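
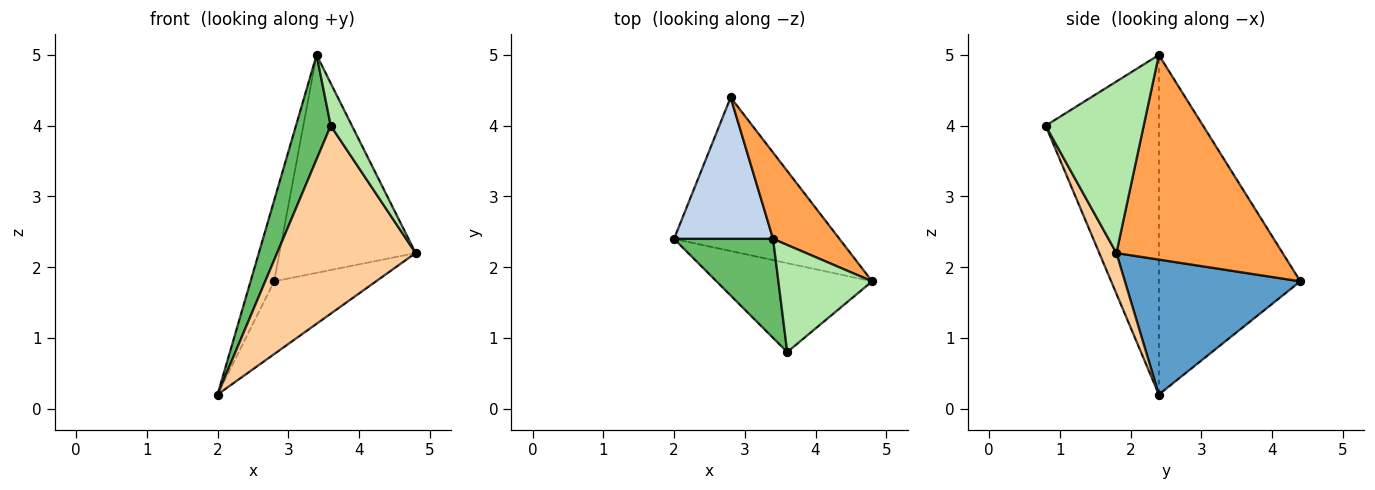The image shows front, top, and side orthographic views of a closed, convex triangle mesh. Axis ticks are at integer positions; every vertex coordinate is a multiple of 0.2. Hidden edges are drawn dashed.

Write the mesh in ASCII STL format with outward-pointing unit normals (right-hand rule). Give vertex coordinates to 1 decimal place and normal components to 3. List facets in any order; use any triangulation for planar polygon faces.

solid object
 facet normal 0.593 0.345 -0.727
  outer loop
   vertex 2.8 4.4 1.8
   vertex 4.8 1.8 2.2
   vertex 2.0 2.4 0.2
  endloop
 endfacet
 facet normal -0.948 0.158 0.276
  outer loop
   vertex 3.4 2.4 5.0
   vertex 2.8 4.4 1.8
   vertex 2.0 2.4 0.2
  endloop
 endfacet
 facet normal 0.750 0.615 0.243
  outer loop
   vertex 3.4 2.4 5.0
   vertex 4.8 1.8 2.2
   vertex 2.8 4.4 1.8
  endloop
 endfacet
 facet normal 0.111 -0.898 -0.425
  outer loop
   vertex 3.6 0.8 4.0
   vertex 2.0 2.4 0.2
   vertex 4.8 1.8 2.2
  endloop
 endfacet
 facet normal -0.921 -0.283 0.269
  outer loop
   vertex 3.6 0.8 4.0
   vertex 3.4 2.4 5.0
   vertex 2.0 2.4 0.2
  endloop
 endfacet
 facet normal 0.862 -0.187 0.471
  outer loop
   vertex 3.6 0.8 4.0
   vertex 4.8 1.8 2.2
   vertex 3.4 2.4 5.0
  endloop
 endfacet
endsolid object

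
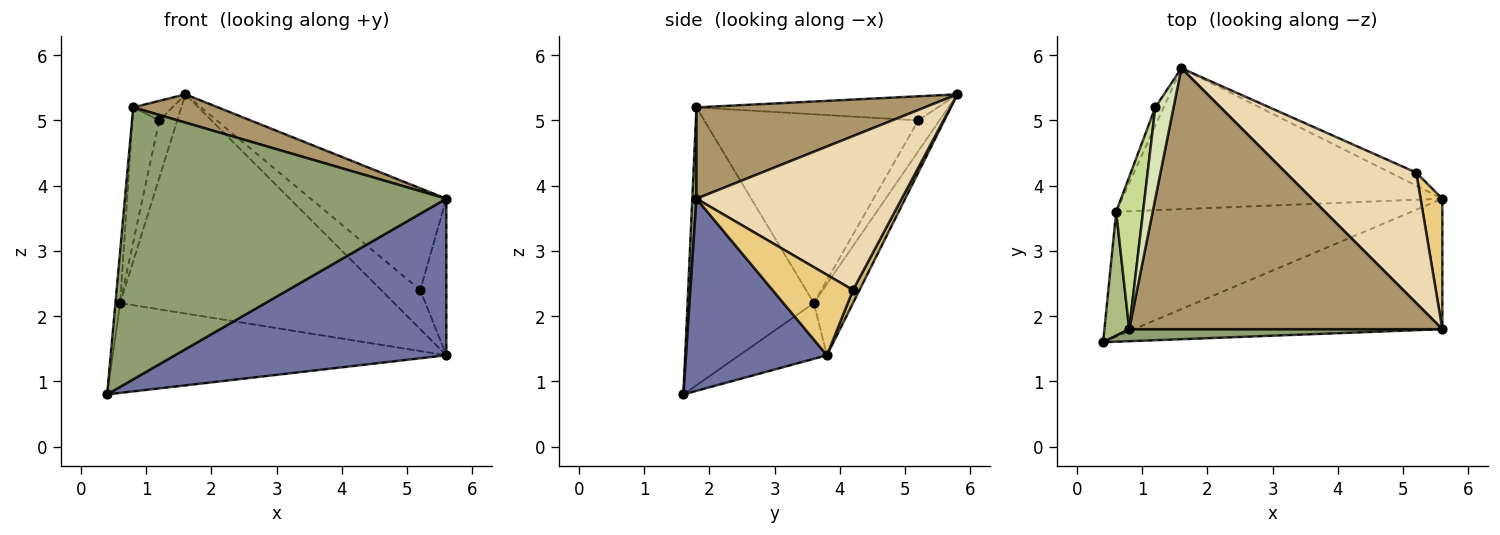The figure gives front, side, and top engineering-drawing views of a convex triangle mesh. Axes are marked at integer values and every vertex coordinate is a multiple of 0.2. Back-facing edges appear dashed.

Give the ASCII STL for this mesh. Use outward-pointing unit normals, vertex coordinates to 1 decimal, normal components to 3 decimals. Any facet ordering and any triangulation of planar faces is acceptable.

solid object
 facet normal 0.370 -0.714 -0.595
  outer loop
   vertex 5.6 1.8 3.8
   vertex 0.4 1.6 0.8
   vertex 5.6 3.8 1.4
  endloop
 endfacet
 facet normal -0.151 0.577 -0.803
  outer loop
   vertex 0.6 3.6 2.2
   vertex 5.6 3.8 1.4
   vertex 0.4 1.6 0.8
  endloop
 endfacet
 facet normal -0.119 0.835 -0.537
  outer loop
   vertex 0.6 3.6 2.2
   vertex 1.6 5.8 5.4
   vertex 5.6 3.8 1.4
  endloop
 endfacet
 facet normal -0.748 0.633 -0.201
  outer loop
   vertex 0.6 3.6 2.2
   vertex 1.2 5.2 5.0
   vertex 1.6 5.8 5.4
  endloop
 endfacet
 facet normal 0.013 -0.999 0.044
  outer loop
   vertex 0.8 1.8 5.2
   vertex 0.4 1.6 0.8
   vertex 5.6 1.8 3.8
  endloop
 endfacet
 facet normal -0.995 0.037 0.089
  outer loop
   vertex 0.8 1.8 5.2
   vertex 0.6 3.6 2.2
   vertex 0.4 1.6 0.8
  endloop
 endfacet
 facet normal -0.982 0.124 0.140
  outer loop
   vertex 0.8 1.8 5.2
   vertex 1.2 5.2 5.0
   vertex 0.6 3.6 2.2
  endloop
 endfacet
 facet normal -0.791 0.128 0.598
  outer loop
   vertex 0.8 1.8 5.2
   vertex 1.6 5.8 5.4
   vertex 1.2 5.2 5.0
  endloop
 endfacet
 facet normal 0.278 -0.103 0.955
  outer loop
   vertex 0.8 1.8 5.2
   vertex 5.6 1.8 3.8
   vertex 1.6 5.8 5.4
  endloop
 endfacet
 facet normal 0.156 0.937 -0.312
  outer loop
   vertex 5.2 4.2 2.4
   vertex 5.6 3.8 1.4
   vertex 1.6 5.8 5.4
  endloop
 endfacet
 facet normal 0.921 0.299 0.249
  outer loop
   vertex 5.2 4.2 2.4
   vertex 5.6 1.8 3.8
   vertex 5.6 3.8 1.4
  endloop
 endfacet
 facet normal 0.681 0.450 0.577
  outer loop
   vertex 5.2 4.2 2.4
   vertex 1.6 5.8 5.4
   vertex 5.6 1.8 3.8
  endloop
 endfacet
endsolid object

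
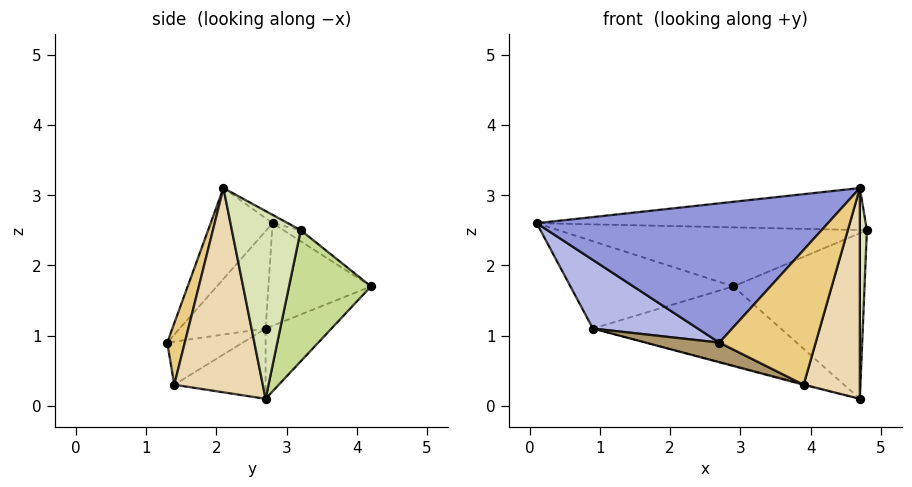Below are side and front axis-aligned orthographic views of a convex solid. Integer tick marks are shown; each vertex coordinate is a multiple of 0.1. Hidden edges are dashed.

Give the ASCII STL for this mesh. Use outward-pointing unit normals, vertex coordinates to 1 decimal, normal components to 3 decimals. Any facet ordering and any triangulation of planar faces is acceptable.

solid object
 facet normal -0.033 0.586 0.810
  outer loop
   vertex 2.9 4.2 1.7
   vertex 0.1 2.8 2.6
   vertex 4.8 3.2 2.5
  endloop
 endfacet
 facet normal -0.022 0.480 0.877
  outer loop
   vertex 4.7 2.1 3.1
   vertex 4.8 3.2 2.5
   vertex 0.1 2.8 2.6
  endloop
 endfacet
 facet normal -0.183 -0.859 0.478
  outer loop
   vertex 4.7 2.1 3.1
   vertex 0.1 2.8 2.6
   vertex 2.7 1.3 0.9
  endloop
 endfacet
 facet normal -0.609 -0.744 -0.275
  outer loop
   vertex 0.9 2.7 1.1
   vertex 2.7 1.3 0.9
   vertex 0.1 2.8 2.6
  endloop
 endfacet
 facet normal -0.504 0.801 -0.322
  outer loop
   vertex 0.9 2.7 1.1
   vertex 0.1 2.8 2.6
   vertex 2.9 4.2 1.7
  endloop
 endfacet
 facet normal -0.206 0.588 -0.783
  outer loop
   vertex 4.7 2.7 0.1
   vertex 0.9 2.7 1.1
   vertex 2.9 4.2 1.7
  endloop
 endfacet
 facet normal 0.520 0.832 -0.195
  outer loop
   vertex 4.7 2.7 0.1
   vertex 2.9 4.2 1.7
   vertex 4.8 3.2 2.5
  endloop
 endfacet
 facet normal 0.995 -0.101 -0.020
  outer loop
   vertex 4.7 2.7 0.1
   vertex 4.8 3.2 2.5
   vertex 4.7 2.1 3.1
  endloop
 endfacet
 facet normal -0.388 -0.379 -0.840
  outer loop
   vertex 3.9 1.4 0.3
   vertex 2.7 1.3 0.9
   vertex 0.9 2.7 1.1
  endloop
 endfacet
 facet normal -0.254 0.008 -0.967
  outer loop
   vertex 3.9 1.4 0.3
   vertex 0.9 2.7 1.1
   vertex 4.7 2.7 0.1
  endloop
 endfacet
 facet normal 0.176 -0.966 0.191
  outer loop
   vertex 3.9 1.4 0.3
   vertex 4.7 2.1 3.1
   vertex 2.7 1.3 0.9
  endloop
 endfacet
 facet normal 0.839 -0.533 -0.107
  outer loop
   vertex 3.9 1.4 0.3
   vertex 4.7 2.7 0.1
   vertex 4.7 2.1 3.1
  endloop
 endfacet
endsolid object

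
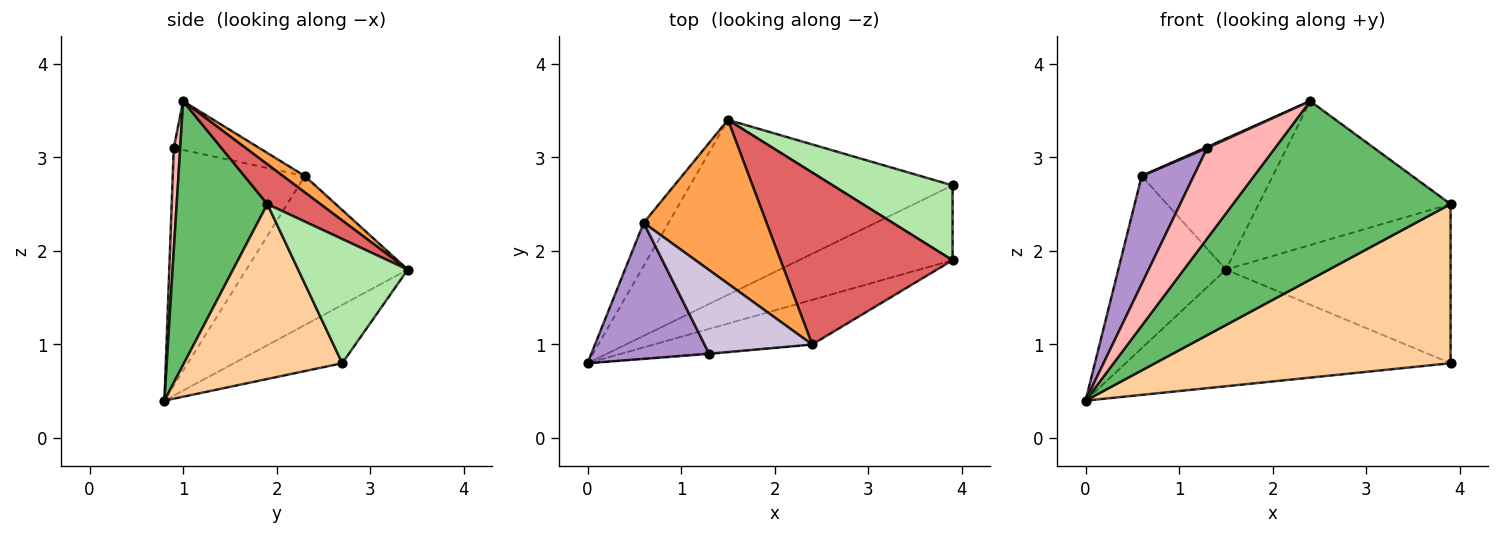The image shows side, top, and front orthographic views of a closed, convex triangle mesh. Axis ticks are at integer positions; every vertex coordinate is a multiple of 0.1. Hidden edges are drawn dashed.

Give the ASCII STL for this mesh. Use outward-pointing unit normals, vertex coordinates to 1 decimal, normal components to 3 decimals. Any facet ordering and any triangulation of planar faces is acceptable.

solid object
 facet normal -0.182 0.545 -0.818
  outer loop
   vertex 1.5 3.4 1.8
   vertex 3.9 2.7 0.8
   vertex 0.0 0.8 0.4
  endloop
 endfacet
 facet normal -0.824 0.549 -0.137
  outer loop
   vertex 0.6 2.3 2.8
   vertex 1.5 3.4 1.8
   vertex 0.0 0.8 0.4
  endloop
 endfacet
 facet normal 0.104 0.621 0.777
  outer loop
   vertex 0.6 2.3 2.8
   vertex 2.4 1.0 3.6
   vertex 1.5 3.4 1.8
  endloop
 endfacet
 facet normal 0.436 -0.814 -0.383
  outer loop
   vertex 3.9 1.9 2.5
   vertex 0.0 0.8 0.4
   vertex 3.9 2.7 0.8
  endloop
 endfacet
 facet normal 0.375 -0.899 -0.225
  outer loop
   vertex 3.9 1.9 2.5
   vertex 2.4 1.0 3.6
   vertex 0.0 0.8 0.4
  endloop
 endfacet
 facet normal 0.404 0.828 0.390
  outer loop
   vertex 3.9 1.9 2.5
   vertex 3.9 2.7 0.8
   vertex 1.5 3.4 1.8
  endloop
 endfacet
 facet normal 0.175 0.632 0.755
  outer loop
   vertex 3.9 1.9 2.5
   vertex 1.5 3.4 1.8
   vertex 2.4 1.0 3.6
  endloop
 endfacet
 facet normal 0.094 -0.995 -0.009
  outer loop
   vertex 1.3 0.9 3.1
   vertex 0.0 0.8 0.4
   vertex 2.4 1.0 3.6
  endloop
 endfacet
 facet normal -0.845 -0.333 0.419
  outer loop
   vertex 1.3 0.9 3.1
   vertex 0.6 2.3 2.8
   vertex 0.0 0.8 0.4
  endloop
 endfacet
 facet normal -0.413 -0.011 0.911
  outer loop
   vertex 1.3 0.9 3.1
   vertex 2.4 1.0 3.6
   vertex 0.6 2.3 2.8
  endloop
 endfacet
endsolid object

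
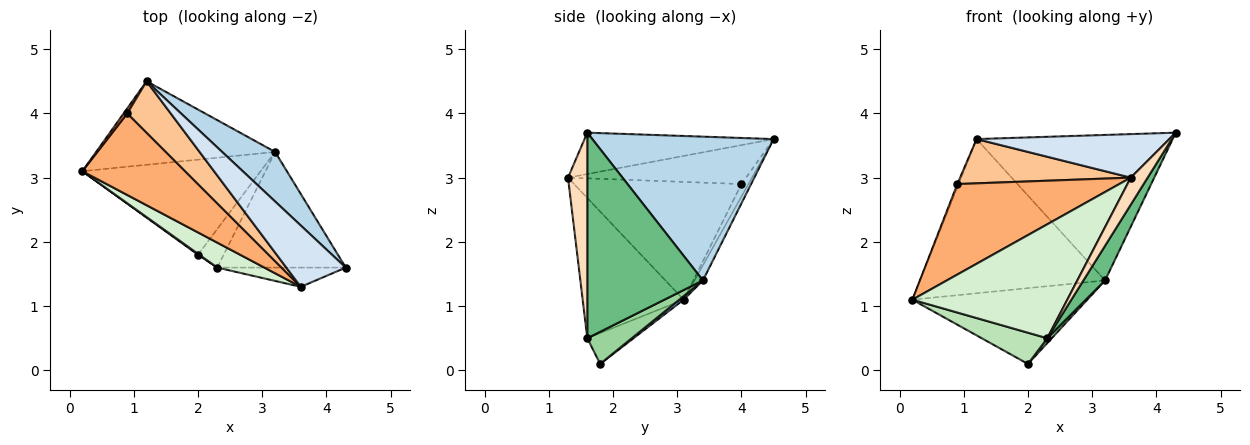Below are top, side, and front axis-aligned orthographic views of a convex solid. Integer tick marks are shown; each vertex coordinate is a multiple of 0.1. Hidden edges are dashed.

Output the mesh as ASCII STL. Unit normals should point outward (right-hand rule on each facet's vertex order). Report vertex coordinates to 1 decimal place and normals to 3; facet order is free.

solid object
 facet normal -0.040 0.879 -0.476
  outer loop
   vertex 3.2 3.4 1.4
   vertex 0.2 3.1 1.1
   vertex 1.2 4.5 3.6
  endloop
 endfacet
 facet normal 0.016 0.623 -0.782
  outer loop
   vertex 3.2 3.4 1.4
   vertex 2.0 1.8 0.1
   vertex 0.2 3.1 1.1
  endloop
 endfacet
 facet normal 0.659 0.712 0.243
  outer loop
   vertex 3.2 3.4 1.4
   vertex 1.2 4.5 3.6
   vertex 4.3 1.6 3.7
  endloop
 endfacet
 facet normal -0.494 -0.503 0.709
  outer loop
   vertex 3.6 1.3 3.0
   vertex 4.3 1.6 3.7
   vertex 1.2 4.5 3.6
  endloop
 endfacet
 facet normal -0.944 0.175 0.280
  outer loop
   vertex 0.9 4.0 2.9
   vertex 1.2 4.5 3.6
   vertex 0.2 3.1 1.1
  endloop
 endfacet
 facet normal -0.609 -0.589 0.531
  outer loop
   vertex 0.9 4.0 2.9
   vertex 0.2 3.1 1.1
   vertex 3.6 1.3 3.0
  endloop
 endfacet
 facet normal -0.563 -0.539 0.626
  outer loop
   vertex 0.9 4.0 2.9
   vertex 3.6 1.3 3.0
   vertex 1.2 4.5 3.6
  endloop
 endfacet
 facet normal 0.681 -0.596 -0.426
  outer loop
   vertex 2.3 1.6 0.5
   vertex 4.3 1.6 3.7
   vertex 3.6 1.3 3.0
  endloop
 endfacet
 facet normal 0.837 -0.157 -0.523
  outer loop
   vertex 2.3 1.6 0.5
   vertex 3.2 3.4 1.4
   vertex 4.3 1.6 3.7
  endloop
 endfacet
 facet normal 0.778 -0.078 -0.623
  outer loop
   vertex 2.3 1.6 0.5
   vertex 2.0 1.8 0.1
   vertex 3.2 3.4 1.4
  endloop
 endfacet
 facet normal -0.577 -0.817 0.024
  outer loop
   vertex 2.3 1.6 0.5
   vertex 0.2 3.1 1.1
   vertex 2.0 1.8 0.1
  endloop
 endfacet
 facet normal -0.537 -0.824 0.180
  outer loop
   vertex 2.3 1.6 0.5
   vertex 3.6 1.3 3.0
   vertex 0.2 3.1 1.1
  endloop
 endfacet
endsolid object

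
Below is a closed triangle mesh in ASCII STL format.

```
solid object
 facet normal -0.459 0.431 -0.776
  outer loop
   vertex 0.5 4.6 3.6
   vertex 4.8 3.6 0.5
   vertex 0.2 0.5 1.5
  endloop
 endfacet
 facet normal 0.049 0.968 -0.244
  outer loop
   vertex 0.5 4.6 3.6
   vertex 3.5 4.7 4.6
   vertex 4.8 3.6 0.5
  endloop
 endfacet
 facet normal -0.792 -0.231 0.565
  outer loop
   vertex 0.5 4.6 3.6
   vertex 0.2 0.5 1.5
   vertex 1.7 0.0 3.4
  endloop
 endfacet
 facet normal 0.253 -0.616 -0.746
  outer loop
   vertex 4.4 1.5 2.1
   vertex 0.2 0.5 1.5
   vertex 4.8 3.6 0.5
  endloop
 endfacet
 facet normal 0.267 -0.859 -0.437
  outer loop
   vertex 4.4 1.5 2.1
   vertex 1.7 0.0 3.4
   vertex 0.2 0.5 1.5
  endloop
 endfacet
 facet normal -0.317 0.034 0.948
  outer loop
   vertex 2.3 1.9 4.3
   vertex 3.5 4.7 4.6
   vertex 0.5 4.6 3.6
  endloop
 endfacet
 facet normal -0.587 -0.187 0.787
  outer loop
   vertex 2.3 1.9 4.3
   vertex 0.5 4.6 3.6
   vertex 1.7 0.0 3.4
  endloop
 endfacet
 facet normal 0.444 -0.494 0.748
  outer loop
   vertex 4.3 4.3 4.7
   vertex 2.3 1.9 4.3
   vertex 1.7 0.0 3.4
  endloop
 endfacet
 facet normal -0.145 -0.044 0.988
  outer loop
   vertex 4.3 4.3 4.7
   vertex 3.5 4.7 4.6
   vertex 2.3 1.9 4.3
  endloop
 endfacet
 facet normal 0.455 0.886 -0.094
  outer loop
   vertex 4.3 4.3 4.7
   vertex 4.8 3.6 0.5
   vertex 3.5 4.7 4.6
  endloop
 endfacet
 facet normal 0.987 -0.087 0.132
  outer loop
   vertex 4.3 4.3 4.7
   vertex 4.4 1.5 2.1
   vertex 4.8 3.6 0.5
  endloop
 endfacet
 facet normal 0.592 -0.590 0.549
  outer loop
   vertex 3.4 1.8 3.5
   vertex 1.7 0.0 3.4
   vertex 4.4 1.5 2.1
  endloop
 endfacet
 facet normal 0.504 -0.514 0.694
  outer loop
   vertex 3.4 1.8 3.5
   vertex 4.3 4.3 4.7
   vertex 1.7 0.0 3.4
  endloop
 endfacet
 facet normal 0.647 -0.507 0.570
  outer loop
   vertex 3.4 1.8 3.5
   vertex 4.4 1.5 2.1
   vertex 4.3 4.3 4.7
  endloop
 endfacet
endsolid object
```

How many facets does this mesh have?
14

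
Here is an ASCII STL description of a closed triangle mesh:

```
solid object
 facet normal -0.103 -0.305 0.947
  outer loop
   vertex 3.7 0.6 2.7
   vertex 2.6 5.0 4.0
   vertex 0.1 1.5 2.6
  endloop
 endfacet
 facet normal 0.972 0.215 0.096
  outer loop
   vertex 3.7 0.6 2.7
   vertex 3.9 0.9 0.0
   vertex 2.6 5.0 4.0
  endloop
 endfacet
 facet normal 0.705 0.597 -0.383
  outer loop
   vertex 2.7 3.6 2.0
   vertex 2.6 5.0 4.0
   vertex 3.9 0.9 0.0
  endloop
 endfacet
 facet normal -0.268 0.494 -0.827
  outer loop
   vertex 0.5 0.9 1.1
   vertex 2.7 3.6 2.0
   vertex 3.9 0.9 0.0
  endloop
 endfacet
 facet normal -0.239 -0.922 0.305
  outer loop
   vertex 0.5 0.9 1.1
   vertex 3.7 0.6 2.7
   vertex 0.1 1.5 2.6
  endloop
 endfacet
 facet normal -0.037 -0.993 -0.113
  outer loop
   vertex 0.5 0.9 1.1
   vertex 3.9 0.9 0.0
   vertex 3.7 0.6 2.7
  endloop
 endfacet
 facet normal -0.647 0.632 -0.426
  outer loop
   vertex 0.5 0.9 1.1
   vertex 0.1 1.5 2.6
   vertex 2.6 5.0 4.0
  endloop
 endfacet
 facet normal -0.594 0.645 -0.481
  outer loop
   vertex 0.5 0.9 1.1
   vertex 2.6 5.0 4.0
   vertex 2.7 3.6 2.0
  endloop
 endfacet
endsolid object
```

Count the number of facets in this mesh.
8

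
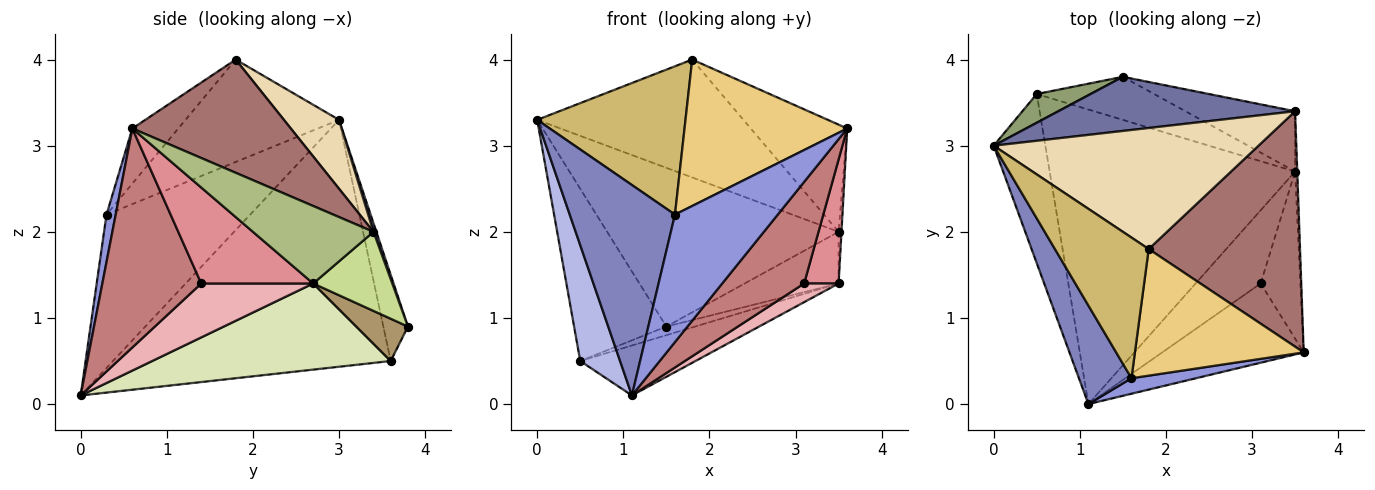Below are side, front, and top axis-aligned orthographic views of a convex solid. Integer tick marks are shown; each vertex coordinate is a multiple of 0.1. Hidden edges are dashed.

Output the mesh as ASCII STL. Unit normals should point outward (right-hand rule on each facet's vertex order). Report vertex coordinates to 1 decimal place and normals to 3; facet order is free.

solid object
 facet normal 0.012 0.946 0.323
  outer loop
   vertex 3.5 3.4 2.0
   vertex 1.5 3.8 0.9
   vertex 0.0 3.0 3.3
  endloop
 endfacet
 facet normal -0.778 -0.569 0.267
  outer loop
   vertex 1.6 0.3 2.2
   vertex 0.0 3.0 3.3
   vertex 1.1 0.0 0.1
  endloop
 endfacet
 facet normal 0.088 -0.989 0.120
  outer loop
   vertex 1.6 0.3 2.2
   vertex 1.1 0.0 0.1
   vertex 3.6 0.6 3.2
  endloop
 endfacet
 facet normal -0.969 -0.139 -0.203
  outer loop
   vertex 0.5 3.6 0.5
   vertex 1.1 0.0 0.1
   vertex 0.0 3.0 3.3
  endloop
 endfacet
 facet normal -0.254 0.954 0.159
  outer loop
   vertex 0.5 3.6 0.5
   vertex 0.0 3.0 3.3
   vertex 1.5 3.8 0.9
  endloop
 endfacet
 facet normal 0.999 0.024 -0.028
  outer loop
   vertex 3.5 2.7 1.4
   vertex 3.5 3.4 2.0
   vertex 3.6 0.6 3.2
  endloop
 endfacet
 facet normal 0.480 0.571 -0.666
  outer loop
   vertex 3.5 2.7 1.4
   vertex 1.5 3.8 0.9
   vertex 3.5 3.4 2.0
  endloop
 endfacet
 facet normal 0.327 0.158 -0.932
  outer loop
   vertex 3.5 2.7 1.4
   vertex 1.1 0.0 0.1
   vertex 0.5 3.6 0.5
  endloop
 endfacet
 facet normal 0.333 0.185 -0.925
  outer loop
   vertex 3.5 2.7 1.4
   vertex 0.5 3.6 0.5
   vertex 1.5 3.8 0.9
  endloop
 endfacet
 facet normal -0.601 -0.580 0.550
  outer loop
   vertex 1.8 1.8 4.0
   vertex 0.0 3.0 3.3
   vertex 1.6 0.3 2.2
  endloop
 endfacet
 facet normal -0.209 -0.740 0.640
  outer loop
   vertex 1.8 1.8 4.0
   vertex 1.6 0.3 2.2
   vertex 3.6 0.6 3.2
  endloop
 endfacet
 facet normal 0.183 0.686 0.704
  outer loop
   vertex 1.8 1.8 4.0
   vertex 3.5 3.4 2.0
   vertex 0.0 3.0 3.3
  endloop
 endfacet
 facet normal 0.563 0.343 0.752
  outer loop
   vertex 1.8 1.8 4.0
   vertex 3.6 0.6 3.2
   vertex 3.5 3.4 2.0
  endloop
 endfacet
 facet normal 0.689 -0.571 -0.445
  outer loop
   vertex 3.1 1.4 1.4
   vertex 3.6 0.6 3.2
   vertex 1.1 0.0 0.1
  endloop
 endfacet
 facet normal 0.889 -0.273 -0.368
  outer loop
   vertex 3.1 1.4 1.4
   vertex 3.5 2.7 1.4
   vertex 3.6 0.6 3.2
  endloop
 endfacet
 facet normal 0.626 -0.193 -0.756
  outer loop
   vertex 3.1 1.4 1.4
   vertex 1.1 0.0 0.1
   vertex 3.5 2.7 1.4
  endloop
 endfacet
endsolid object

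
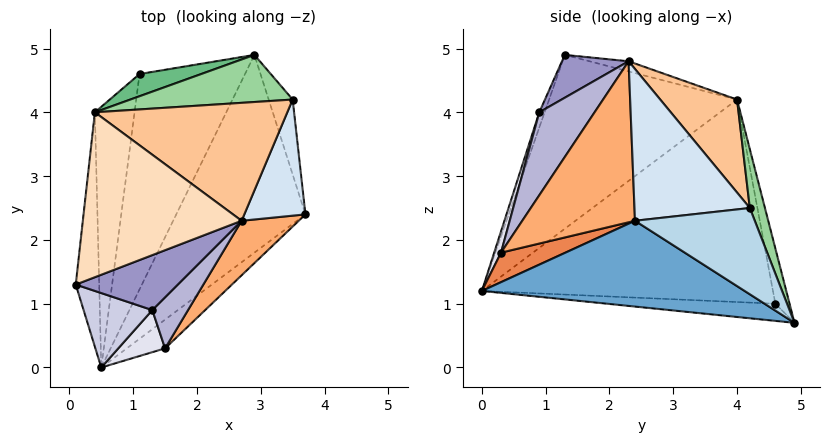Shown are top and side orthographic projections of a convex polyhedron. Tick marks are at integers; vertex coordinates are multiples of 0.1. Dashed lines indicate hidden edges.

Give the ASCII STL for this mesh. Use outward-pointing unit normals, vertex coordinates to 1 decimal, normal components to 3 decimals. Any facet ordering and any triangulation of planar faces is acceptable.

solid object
 facet normal 0.521 -0.335 -0.785
  outer loop
   vertex 0.5 0.0 1.2
   vertex 2.9 4.9 0.7
   vertex 3.7 2.4 2.3
  endloop
 endfacet
 facet normal -0.161 -0.022 -0.987
  outer loop
   vertex 1.1 4.6 1.0
   vertex 2.9 4.9 0.7
   vertex 0.5 0.0 1.2
  endloop
 endfacet
 facet normal 0.955 0.136 -0.265
  outer loop
   vertex 3.5 4.2 2.5
   vertex 3.7 2.4 2.3
   vertex 2.9 4.9 0.7
  endloop
 endfacet
 facet normal 0.926 0.061 0.373
  outer loop
   vertex 3.5 4.2 2.5
   vertex 2.7 2.3 4.8
   vertex 3.7 2.4 2.3
  endloop
 endfacet
 facet normal 0.557 -0.411 -0.722
  outer loop
   vertex 1.5 0.3 1.8
   vertex 0.5 0.0 1.2
   vertex 3.7 2.4 2.3
  endloop
 endfacet
 facet normal 0.645 -0.730 0.229
  outer loop
   vertex 1.5 0.3 1.8
   vertex 3.7 2.4 2.3
   vertex 2.7 2.3 4.8
  endloop
 endfacet
 facet normal 0.322 0.672 0.667
  outer loop
   vertex 0.4 4.0 4.2
   vertex 2.7 2.3 4.8
   vertex 3.5 4.2 2.5
  endloop
 endfacet
 facet normal -0.062 0.257 0.964
  outer loop
   vertex 0.4 4.0 4.2
   vertex 0.1 1.3 4.9
   vertex 2.7 2.3 4.8
  endloop
 endfacet
 facet normal -0.138 0.979 0.153
  outer loop
   vertex 0.4 4.0 4.2
   vertex 2.9 4.9 0.7
   vertex 1.1 4.6 1.0
  endloop
 endfacet
 facet normal 0.118 0.938 0.326
  outer loop
   vertex 0.4 4.0 4.2
   vertex 3.5 4.2 2.5
   vertex 2.9 4.9 0.7
  endloop
 endfacet
 facet normal -0.988 0.075 -0.133
  outer loop
   vertex 0.4 4.0 4.2
   vertex 0.5 0.0 1.2
   vertex 0.1 1.3 4.9
  endloop
 endfacet
 facet normal -0.974 0.119 -0.191
  outer loop
   vertex 0.4 4.0 4.2
   vertex 1.1 4.6 1.0
   vertex 0.5 0.0 1.2
  endloop
 endfacet
 facet normal 0.286 -0.675 0.681
  outer loop
   vertex 1.3 0.9 4.0
   vertex 2.7 2.3 4.8
   vertex 0.1 1.3 4.9
  endloop
 endfacet
 facet normal 0.604 -0.753 0.260
  outer loop
   vertex 1.3 0.9 4.0
   vertex 1.5 0.3 1.8
   vertex 2.7 2.3 4.8
  endloop
 endfacet
 facet normal -0.072 -0.943 0.324
  outer loop
   vertex 1.3 0.9 4.0
   vertex 0.1 1.3 4.9
   vertex 0.5 0.0 1.2
  endloop
 endfacet
 facet normal 0.123 -0.954 0.272
  outer loop
   vertex 1.3 0.9 4.0
   vertex 0.5 0.0 1.2
   vertex 1.5 0.3 1.8
  endloop
 endfacet
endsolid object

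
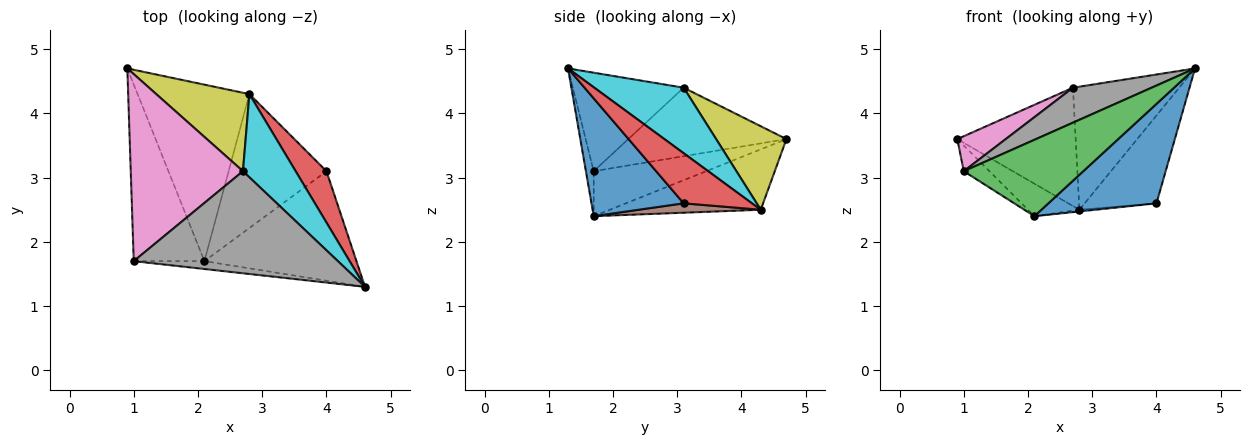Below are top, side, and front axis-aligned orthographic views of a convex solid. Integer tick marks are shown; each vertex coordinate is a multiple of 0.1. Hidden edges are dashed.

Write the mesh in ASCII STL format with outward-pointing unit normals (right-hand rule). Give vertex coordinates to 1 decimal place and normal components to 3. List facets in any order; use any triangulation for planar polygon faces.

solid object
 facet normal 0.497 -0.583 -0.642
  outer loop
   vertex 4.0 3.1 2.6
   vertex 4.6 1.3 4.7
   vertex 2.1 1.7 2.4
  endloop
 endfacet
 facet normal -0.533 0.122 -0.837
  outer loop
   vertex 1.0 1.7 3.1
   vertex 0.9 4.7 3.6
   vertex 2.1 1.7 2.4
  endloop
 endfacet
 facet normal -0.065 -0.993 -0.102
  outer loop
   vertex 1.0 1.7 3.1
   vertex 2.1 1.7 2.4
   vertex 4.6 1.3 4.7
  endloop
 endfacet
 facet normal 0.635 0.667 0.390
  outer loop
   vertex 2.8 4.3 2.5
   vertex 4.6 1.3 4.7
   vertex 4.0 3.1 2.6
  endloop
 endfacet
 facet normal -0.469 0.160 -0.869
  outer loop
   vertex 2.8 4.3 2.5
   vertex 2.1 1.7 2.4
   vertex 0.9 4.7 3.6
  endloop
 endfacet
 facet normal 0.096 0.013 -0.995
  outer loop
   vertex 2.8 4.3 2.5
   vertex 4.0 3.1 2.6
   vertex 2.1 1.7 2.4
  endloop
 endfacet
 facet normal -0.515 -0.158 0.843
  outer loop
   vertex 2.7 3.1 4.4
   vertex 0.9 4.7 3.6
   vertex 1.0 1.7 3.1
  endloop
 endfacet
 facet normal -0.415 -0.295 0.861
  outer loop
   vertex 2.7 3.1 4.4
   vertex 1.0 1.7 3.1
   vertex 4.6 1.3 4.7
  endloop
 endfacet
 facet normal 0.444 0.747 0.495
  outer loop
   vertex 2.7 3.1 4.4
   vertex 2.8 4.3 2.5
   vertex 0.9 4.7 3.6
  endloop
 endfacet
 facet normal 0.572 0.680 0.459
  outer loop
   vertex 2.7 3.1 4.4
   vertex 4.6 1.3 4.7
   vertex 2.8 4.3 2.5
  endloop
 endfacet
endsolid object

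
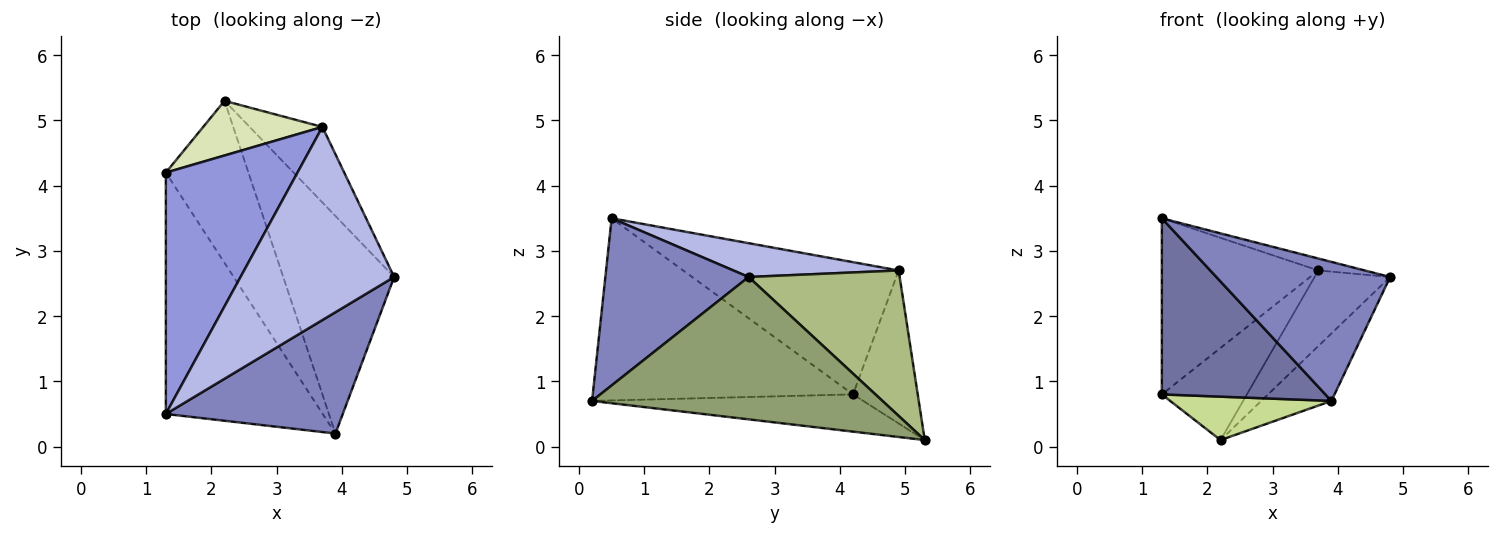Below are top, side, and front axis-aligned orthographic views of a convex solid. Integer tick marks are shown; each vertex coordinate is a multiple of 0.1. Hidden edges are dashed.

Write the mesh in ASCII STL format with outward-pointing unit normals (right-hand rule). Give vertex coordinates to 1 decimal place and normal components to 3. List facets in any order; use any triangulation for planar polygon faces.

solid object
 facet normal -0.684 -0.430 -0.589
  outer loop
   vertex 3.9 0.2 0.7
   vertex 1.3 0.5 3.5
   vertex 1.3 4.2 0.8
  endloop
 endfacet
 facet normal 0.528 -0.640 0.559
  outer loop
   vertex 3.9 0.2 0.7
   vertex 4.8 2.6 2.6
   vertex 1.3 0.5 3.5
  endloop
 endfacet
 facet normal -0.630 0.458 0.627
  outer loop
   vertex 3.7 4.9 2.7
   vertex 1.3 4.2 0.8
   vertex 1.3 0.5 3.5
  endloop
 endfacet
 facet normal 0.215 0.060 0.975
  outer loop
   vertex 3.7 4.9 2.7
   vertex 1.3 0.5 3.5
   vertex 4.8 2.6 2.6
  endloop
 endfacet
 facet normal 0.775 0.187 -0.604
  outer loop
   vertex 2.2 5.3 0.1
   vertex 4.8 2.6 2.6
   vertex 3.9 0.2 0.7
  endloop
 endfacet
 facet normal 0.816 0.408 -0.408
  outer loop
   vertex 2.2 5.3 0.1
   vertex 3.7 4.9 2.7
   vertex 4.8 2.6 2.6
  endloop
 endfacet
 facet normal -0.399 -0.237 -0.886
  outer loop
   vertex 2.2 5.3 0.1
   vertex 3.9 0.2 0.7
   vertex 1.3 4.2 0.8
  endloop
 endfacet
 facet normal -0.548 0.720 0.427
  outer loop
   vertex 2.2 5.3 0.1
   vertex 1.3 4.2 0.8
   vertex 3.7 4.9 2.7
  endloop
 endfacet
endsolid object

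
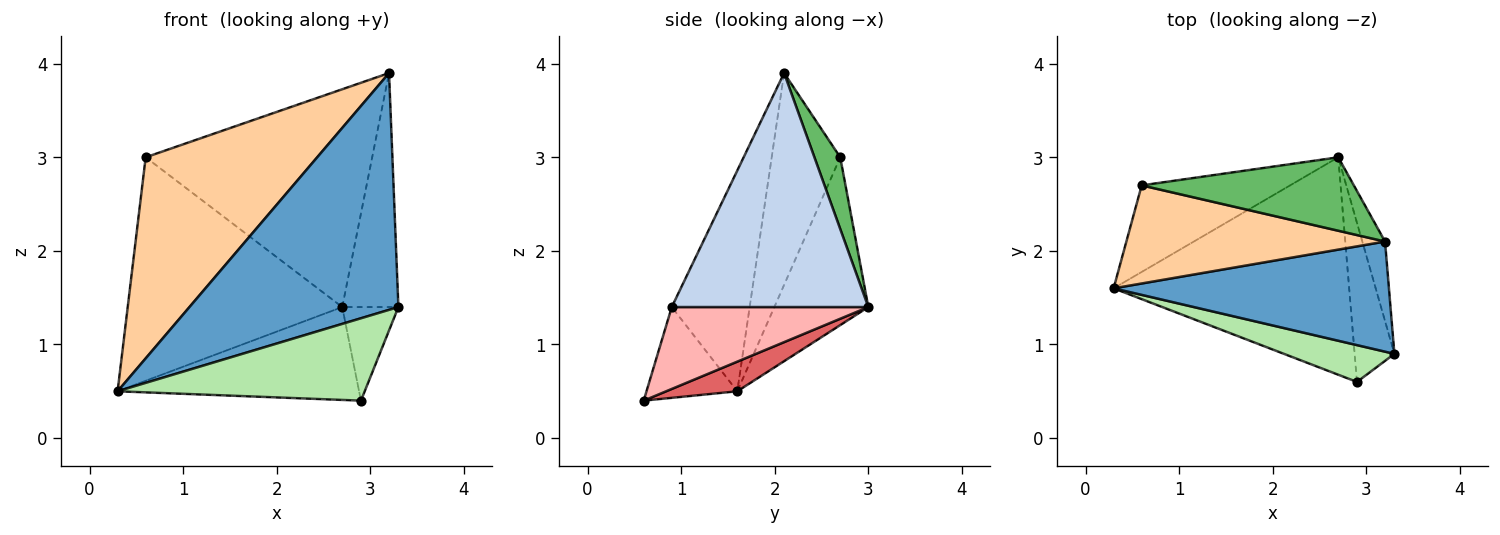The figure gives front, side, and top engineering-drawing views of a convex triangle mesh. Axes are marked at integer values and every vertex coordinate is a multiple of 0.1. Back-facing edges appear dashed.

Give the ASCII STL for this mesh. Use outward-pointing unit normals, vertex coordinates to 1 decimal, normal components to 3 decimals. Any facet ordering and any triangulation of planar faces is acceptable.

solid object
 facet normal -0.320 -0.859 0.399
  outer loop
   vertex 3.2 2.1 3.9
   vertex 0.3 1.6 0.5
   vertex 3.3 0.9 1.4
  endloop
 endfacet
 facet normal 0.957 0.274 -0.093
  outer loop
   vertex 3.2 2.1 3.9
   vertex 3.3 0.9 1.4
   vertex 2.7 3.0 1.4
  endloop
 endfacet
 facet normal -0.378 0.863 -0.334
  outer loop
   vertex 0.6 2.7 3.0
   vertex 2.7 3.0 1.4
   vertex 0.3 1.6 0.5
  endloop
 endfacet
 facet normal -0.338 -0.846 0.413
  outer loop
   vertex 0.6 2.7 3.0
   vertex 0.3 1.6 0.5
   vertex 3.2 2.1 3.9
  endloop
 endfacet
 facet normal 0.107 0.942 0.318
  outer loop
   vertex 0.6 2.7 3.0
   vertex 3.2 2.1 3.9
   vertex 2.7 3.0 1.4
  endloop
 endfacet
 facet normal -0.318 -0.866 0.387
  outer loop
   vertex 2.9 0.6 0.4
   vertex 3.3 0.9 1.4
   vertex 0.3 1.6 0.5
  endloop
 endfacet
 facet normal 0.115 0.390 -0.914
  outer loop
   vertex 2.9 0.6 0.4
   vertex 0.3 1.6 0.5
   vertex 2.7 3.0 1.4
  endloop
 endfacet
 facet normal 0.871 0.249 -0.423
  outer loop
   vertex 2.9 0.6 0.4
   vertex 2.7 3.0 1.4
   vertex 3.3 0.9 1.4
  endloop
 endfacet
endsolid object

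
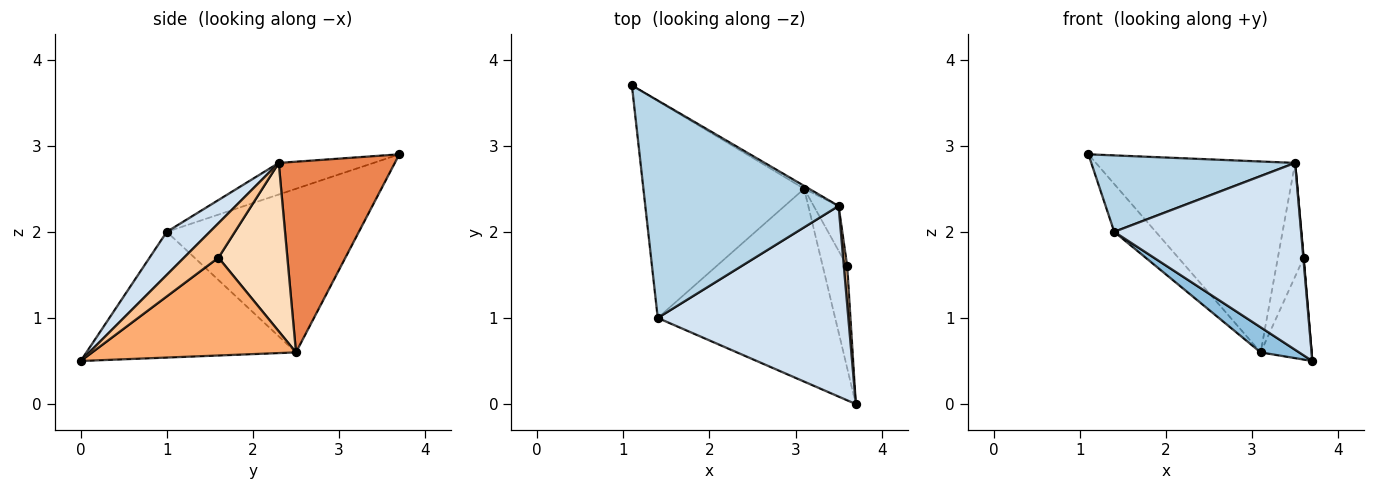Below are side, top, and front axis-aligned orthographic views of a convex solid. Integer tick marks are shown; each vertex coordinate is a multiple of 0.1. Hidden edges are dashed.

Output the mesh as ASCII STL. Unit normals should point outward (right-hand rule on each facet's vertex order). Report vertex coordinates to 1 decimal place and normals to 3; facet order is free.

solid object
 facet normal -0.705 0.153 -0.693
  outer loop
   vertex 3.1 2.5 0.6
   vertex 1.4 1.0 2.0
   vertex 1.1 3.7 2.9
  endloop
 endfacet
 facet normal -0.575 -0.106 -0.811
  outer loop
   vertex 3.1 2.5 0.6
   vertex 3.7 0.0 0.5
   vertex 1.4 1.0 2.0
  endloop
 endfacet
 facet normal -0.152 -0.328 0.932
  outer loop
   vertex 3.5 2.3 2.8
   vertex 1.1 3.7 2.9
   vertex 1.4 1.0 2.0
  endloop
 endfacet
 facet normal 0.159 -0.691 0.705
  outer loop
   vertex 3.5 2.3 2.8
   vertex 1.4 1.0 2.0
   vertex 3.7 0.0 0.5
  endloop
 endfacet
 facet normal 0.503 0.864 -0.013
  outer loop
   vertex 3.5 2.3 2.8
   vertex 3.1 2.5 0.6
   vertex 1.1 3.7 2.9
  endloop
 endfacet
 facet normal 0.943 0.236 -0.236
  outer loop
   vertex 3.6 1.6 1.7
   vertex 3.7 0.0 0.5
   vertex 3.1 2.5 0.6
  endloop
 endfacet
 facet normal 0.995 -0.011 0.097
  outer loop
   vertex 3.6 1.6 1.7
   vertex 3.5 2.3 2.8
   vertex 3.7 0.0 0.5
  endloop
 endfacet
 facet normal 0.927 0.348 -0.137
  outer loop
   vertex 3.6 1.6 1.7
   vertex 3.1 2.5 0.6
   vertex 3.5 2.3 2.8
  endloop
 endfacet
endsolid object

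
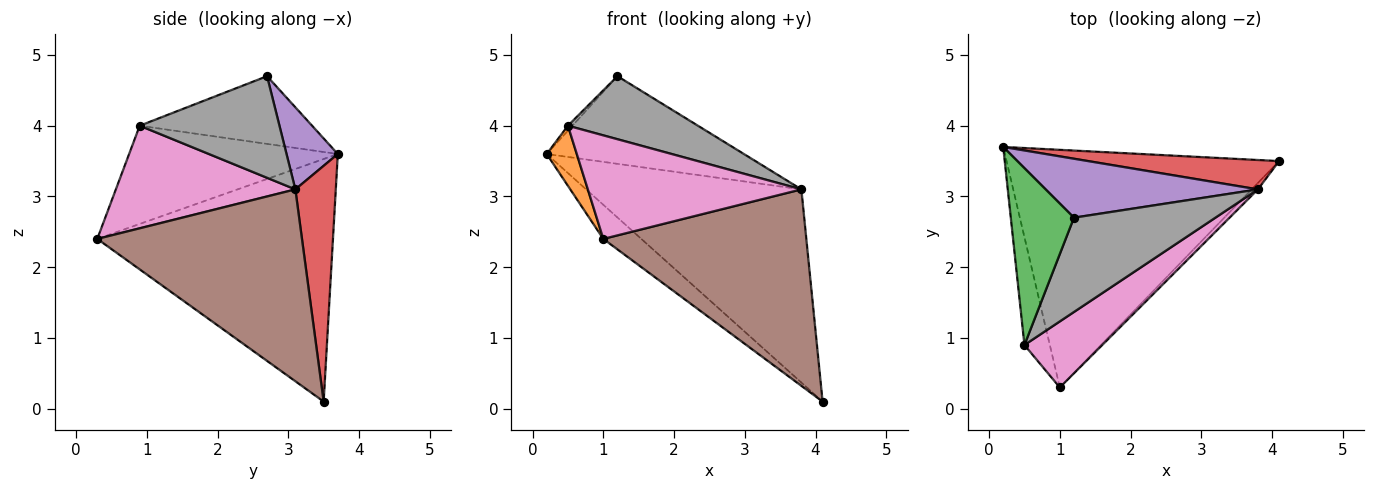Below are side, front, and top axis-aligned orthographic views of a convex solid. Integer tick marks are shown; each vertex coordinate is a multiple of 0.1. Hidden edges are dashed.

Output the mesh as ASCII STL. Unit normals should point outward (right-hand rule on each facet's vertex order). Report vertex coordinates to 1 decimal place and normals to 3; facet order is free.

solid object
 facet normal -0.661 0.107 -0.743
  outer loop
   vertex 1.0 0.3 2.4
   vertex 0.2 3.7 3.6
   vertex 4.1 3.5 0.1
  endloop
 endfacet
 facet normal -0.959 -0.138 -0.248
  outer loop
   vertex 0.5 0.9 4.0
   vertex 0.2 3.7 3.6
   vertex 1.0 0.3 2.4
  endloop
 endfacet
 facet normal -0.731 0.019 0.682
  outer loop
   vertex 0.5 0.9 4.0
   vertex 1.2 2.7 4.7
   vertex 0.2 3.7 3.6
  endloop
 endfacet
 facet normal 0.183 0.972 0.148
  outer loop
   vertex 3.8 3.1 3.1
   vertex 4.1 3.5 0.1
   vertex 0.2 3.7 3.6
  endloop
 endfacet
 facet normal 0.211 0.811 0.546
  outer loop
   vertex 3.8 3.1 3.1
   vertex 0.2 3.7 3.6
   vertex 1.2 2.7 4.7
  endloop
 endfacet
 facet normal 0.710 -0.704 -0.023
  outer loop
   vertex 3.8 3.1 3.1
   vertex 1.0 0.3 2.4
   vertex 4.1 3.5 0.1
  endloop
 endfacet
 facet normal 0.578 -0.688 0.439
  outer loop
   vertex 3.8 3.1 3.1
   vertex 0.5 0.9 4.0
   vertex 1.0 0.3 2.4
  endloop
 endfacet
 facet normal 0.513 -0.477 0.714
  outer loop
   vertex 3.8 3.1 3.1
   vertex 1.2 2.7 4.7
   vertex 0.5 0.9 4.0
  endloop
 endfacet
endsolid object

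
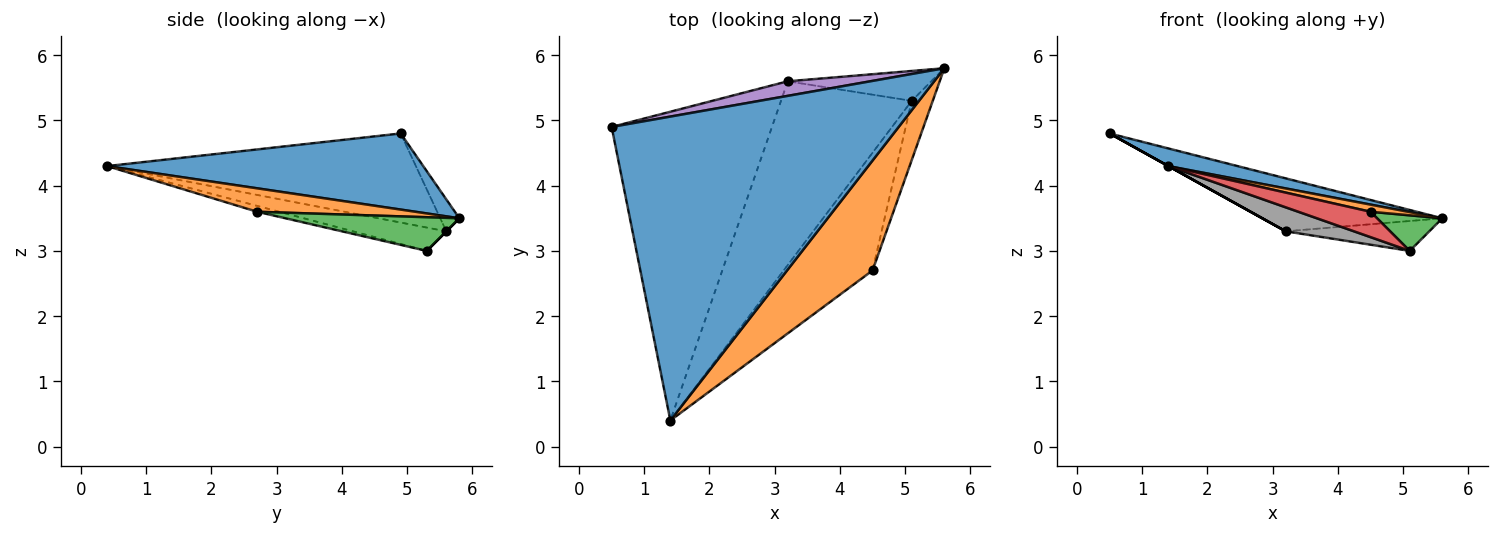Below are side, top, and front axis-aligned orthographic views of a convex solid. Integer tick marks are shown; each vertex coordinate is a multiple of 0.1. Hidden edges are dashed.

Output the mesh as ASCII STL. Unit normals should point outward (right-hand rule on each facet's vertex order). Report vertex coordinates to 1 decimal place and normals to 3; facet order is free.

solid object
 facet normal 0.256 -0.056 0.965
  outer loop
   vertex 1.4 0.4 4.3
   vertex 5.6 5.8 3.5
   vertex 0.5 4.9 4.8
  endloop
 endfacet
 facet normal 0.264 -0.063 0.963
  outer loop
   vertex 4.5 2.7 3.6
   vertex 5.6 5.8 3.5
   vertex 1.4 0.4 4.3
  endloop
 endfacet
 facet normal 0.808 -0.303 -0.505
  outer loop
   vertex 4.5 2.7 3.6
   vertex 5.1 5.3 3.0
   vertex 5.6 5.8 3.5
  endloop
 endfacet
 facet normal -0.064 -0.210 -0.976
  outer loop
   vertex 4.5 2.7 3.6
   vertex 1.4 0.4 4.3
   vertex 5.1 5.3 3.0
  endloop
 endfacet
 facet normal -0.102 0.959 0.264
  outer loop
   vertex 3.2 5.6 3.3
   vertex 0.5 4.9 4.8
   vertex 5.6 5.8 3.5
  endloop
 endfacet
 facet normal 0.000 0.707 -0.707
  outer loop
   vertex 3.2 5.6 3.3
   vertex 5.6 5.8 3.5
   vertex 5.1 5.3 3.0
  endloop
 endfacet
 facet normal -0.486 0.000 -0.874
  outer loop
   vertex 3.2 5.6 3.3
   vertex 1.4 0.4 4.3
   vertex 0.5 4.9 4.8
  endloop
 endfacet
 facet normal -0.174 -0.127 -0.976
  outer loop
   vertex 3.2 5.6 3.3
   vertex 5.1 5.3 3.0
   vertex 1.4 0.4 4.3
  endloop
 endfacet
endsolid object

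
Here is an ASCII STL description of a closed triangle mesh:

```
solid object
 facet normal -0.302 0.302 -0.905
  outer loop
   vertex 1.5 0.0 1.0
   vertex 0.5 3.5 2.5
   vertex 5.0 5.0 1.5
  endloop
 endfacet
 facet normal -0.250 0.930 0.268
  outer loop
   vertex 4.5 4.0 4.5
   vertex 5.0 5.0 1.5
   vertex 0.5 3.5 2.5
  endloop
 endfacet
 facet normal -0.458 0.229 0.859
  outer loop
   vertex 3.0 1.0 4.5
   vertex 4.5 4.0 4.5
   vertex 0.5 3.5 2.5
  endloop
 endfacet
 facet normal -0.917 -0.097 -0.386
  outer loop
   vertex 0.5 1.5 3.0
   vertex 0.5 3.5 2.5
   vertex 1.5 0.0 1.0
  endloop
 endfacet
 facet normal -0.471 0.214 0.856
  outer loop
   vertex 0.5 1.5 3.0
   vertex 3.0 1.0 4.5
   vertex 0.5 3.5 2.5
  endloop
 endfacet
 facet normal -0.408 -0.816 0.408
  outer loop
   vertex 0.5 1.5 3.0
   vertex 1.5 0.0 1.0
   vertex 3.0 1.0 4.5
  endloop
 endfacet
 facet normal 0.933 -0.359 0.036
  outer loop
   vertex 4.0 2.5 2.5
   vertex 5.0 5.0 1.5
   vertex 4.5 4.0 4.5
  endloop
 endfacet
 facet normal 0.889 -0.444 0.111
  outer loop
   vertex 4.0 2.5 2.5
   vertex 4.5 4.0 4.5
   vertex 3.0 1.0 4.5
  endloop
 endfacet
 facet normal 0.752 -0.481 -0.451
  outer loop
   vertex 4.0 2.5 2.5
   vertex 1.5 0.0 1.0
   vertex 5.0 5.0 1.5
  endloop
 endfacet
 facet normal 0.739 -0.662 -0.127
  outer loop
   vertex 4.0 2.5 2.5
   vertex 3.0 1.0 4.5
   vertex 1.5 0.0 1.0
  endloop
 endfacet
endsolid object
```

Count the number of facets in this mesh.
10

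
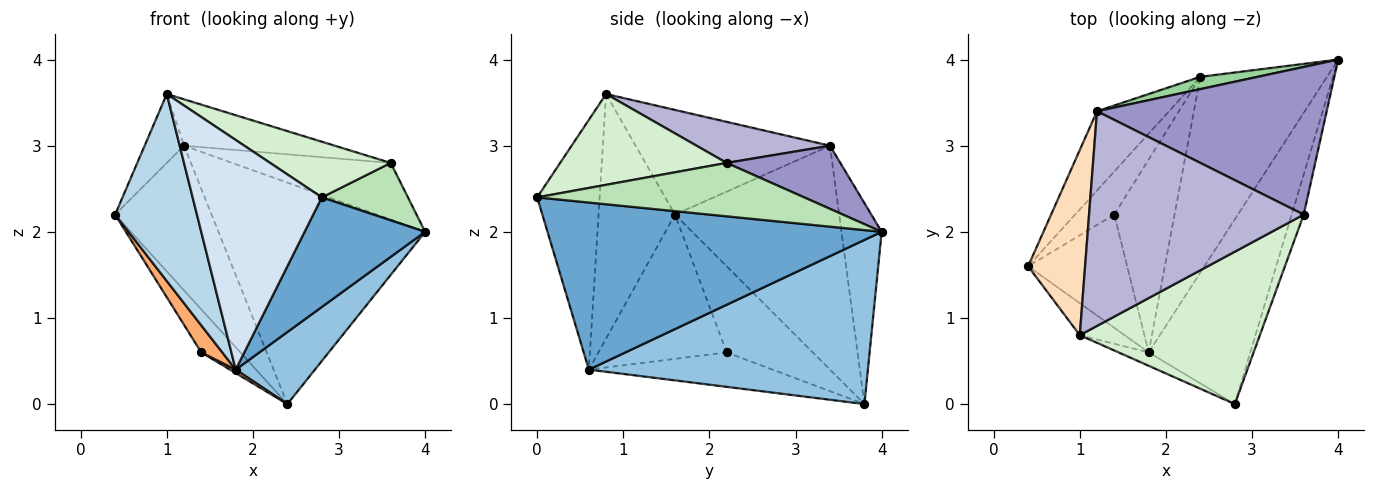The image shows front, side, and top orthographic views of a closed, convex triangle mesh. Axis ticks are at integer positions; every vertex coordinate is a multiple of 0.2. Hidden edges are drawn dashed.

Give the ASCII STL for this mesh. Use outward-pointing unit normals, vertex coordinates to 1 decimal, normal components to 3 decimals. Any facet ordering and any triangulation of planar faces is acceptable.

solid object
 facet normal 0.816 -0.295 -0.497
  outer loop
   vertex 1.8 0.6 0.4
   vertex 4.0 4.0 2.0
   vertex 2.8 0.0 2.4
  endloop
 endfacet
 facet normal 0.772 -0.219 -0.596
  outer loop
   vertex 1.8 0.6 0.4
   vertex 2.4 3.8 0.0
   vertex 4.0 4.0 2.0
  endloop
 endfacet
 facet normal -0.677 -0.725 -0.124
  outer loop
   vertex 1.0 0.8 3.6
   vertex 0.4 1.6 2.2
   vertex 1.8 0.6 0.4
  endloop
 endfacet
 facet normal -0.435 -0.899 -0.052
  outer loop
   vertex 1.0 0.8 3.6
   vertex 1.8 0.6 0.4
   vertex 2.8 0.0 2.4
  endloop
 endfacet
 facet normal -0.841 0.382 -0.382
  outer loop
   vertex 1.4 2.2 0.6
   vertex 0.4 1.6 2.2
   vertex 2.4 3.8 0.0
  endloop
 endfacet
 facet normal -0.817 -0.134 -0.561
  outer loop
   vertex 1.4 2.2 0.6
   vertex 1.8 0.6 0.4
   vertex 0.4 1.6 2.2
  endloop
 endfacet
 facet normal -0.496 -0.016 -0.868
  outer loop
   vertex 1.4 2.2 0.6
   vertex 2.4 3.8 0.0
   vertex 1.8 0.6 0.4
  endloop
 endfacet
 facet normal -0.865 0.175 0.471
  outer loop
   vertex 1.2 3.4 3.0
   vertex 0.4 1.6 2.2
   vertex 1.0 0.8 3.6
  endloop
 endfacet
 facet normal -0.831 0.488 -0.267
  outer loop
   vertex 1.2 3.4 3.0
   vertex 2.4 3.8 0.0
   vertex 0.4 1.6 2.2
  endloop
 endfacet
 facet normal -0.191 0.980 0.054
  outer loop
   vertex 1.2 3.4 3.0
   vertex 4.0 4.0 2.0
   vertex 2.4 3.8 0.0
  endloop
 endfacet
 facet normal 0.930 -0.300 -0.210
  outer loop
   vertex 3.6 2.2 2.8
   vertex 2.8 0.0 2.4
   vertex 4.0 4.0 2.0
  endloop
 endfacet
 facet normal 0.428 -0.310 0.849
  outer loop
   vertex 3.6 2.2 2.8
   vertex 1.0 0.8 3.6
   vertex 2.8 0.0 2.4
  endloop
 endfacet
 facet normal 0.249 0.347 0.904
  outer loop
   vertex 3.6 2.2 2.8
   vertex 4.0 4.0 2.0
   vertex 1.2 3.4 3.0
  endloop
 endfacet
 facet normal 0.184 0.208 0.961
  outer loop
   vertex 3.6 2.2 2.8
   vertex 1.2 3.4 3.0
   vertex 1.0 0.8 3.6
  endloop
 endfacet
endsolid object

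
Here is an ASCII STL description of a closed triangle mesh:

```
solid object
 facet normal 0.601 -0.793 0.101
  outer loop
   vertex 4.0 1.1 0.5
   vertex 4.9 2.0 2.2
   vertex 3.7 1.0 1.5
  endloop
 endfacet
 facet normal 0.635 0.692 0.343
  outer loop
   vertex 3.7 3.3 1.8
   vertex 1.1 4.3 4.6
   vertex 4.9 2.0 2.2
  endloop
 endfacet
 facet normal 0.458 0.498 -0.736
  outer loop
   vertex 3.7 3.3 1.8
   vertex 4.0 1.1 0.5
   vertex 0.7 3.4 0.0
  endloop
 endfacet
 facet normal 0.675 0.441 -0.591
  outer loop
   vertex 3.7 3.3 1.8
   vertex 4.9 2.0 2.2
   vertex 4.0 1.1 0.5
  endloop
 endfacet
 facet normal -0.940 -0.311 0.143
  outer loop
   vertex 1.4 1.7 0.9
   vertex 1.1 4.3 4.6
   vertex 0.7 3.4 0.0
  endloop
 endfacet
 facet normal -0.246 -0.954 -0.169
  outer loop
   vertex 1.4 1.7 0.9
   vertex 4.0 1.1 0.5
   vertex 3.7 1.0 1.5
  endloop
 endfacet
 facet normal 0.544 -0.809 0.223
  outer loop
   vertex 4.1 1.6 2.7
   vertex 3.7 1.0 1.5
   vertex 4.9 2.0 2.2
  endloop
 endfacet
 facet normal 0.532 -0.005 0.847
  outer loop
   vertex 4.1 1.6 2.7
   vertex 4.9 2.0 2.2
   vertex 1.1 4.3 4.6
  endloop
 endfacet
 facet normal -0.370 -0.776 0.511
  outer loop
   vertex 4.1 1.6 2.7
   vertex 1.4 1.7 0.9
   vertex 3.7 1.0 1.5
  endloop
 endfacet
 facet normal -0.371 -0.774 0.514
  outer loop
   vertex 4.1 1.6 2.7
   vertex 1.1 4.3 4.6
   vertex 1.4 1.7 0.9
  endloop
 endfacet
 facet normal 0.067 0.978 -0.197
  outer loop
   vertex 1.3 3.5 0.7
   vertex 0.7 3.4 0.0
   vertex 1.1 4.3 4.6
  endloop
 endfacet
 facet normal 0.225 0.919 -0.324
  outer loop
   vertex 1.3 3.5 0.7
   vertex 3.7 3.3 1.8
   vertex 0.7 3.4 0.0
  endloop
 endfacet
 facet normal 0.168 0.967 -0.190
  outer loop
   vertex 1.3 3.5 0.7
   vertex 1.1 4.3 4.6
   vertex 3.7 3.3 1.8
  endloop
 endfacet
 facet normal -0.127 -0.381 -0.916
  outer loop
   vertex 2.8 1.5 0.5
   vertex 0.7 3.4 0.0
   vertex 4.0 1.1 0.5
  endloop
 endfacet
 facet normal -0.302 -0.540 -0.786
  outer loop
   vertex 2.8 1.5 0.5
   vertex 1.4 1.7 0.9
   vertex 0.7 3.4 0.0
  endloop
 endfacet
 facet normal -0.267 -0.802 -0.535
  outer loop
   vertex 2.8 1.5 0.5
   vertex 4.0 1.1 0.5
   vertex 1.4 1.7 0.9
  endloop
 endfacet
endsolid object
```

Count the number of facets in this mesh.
16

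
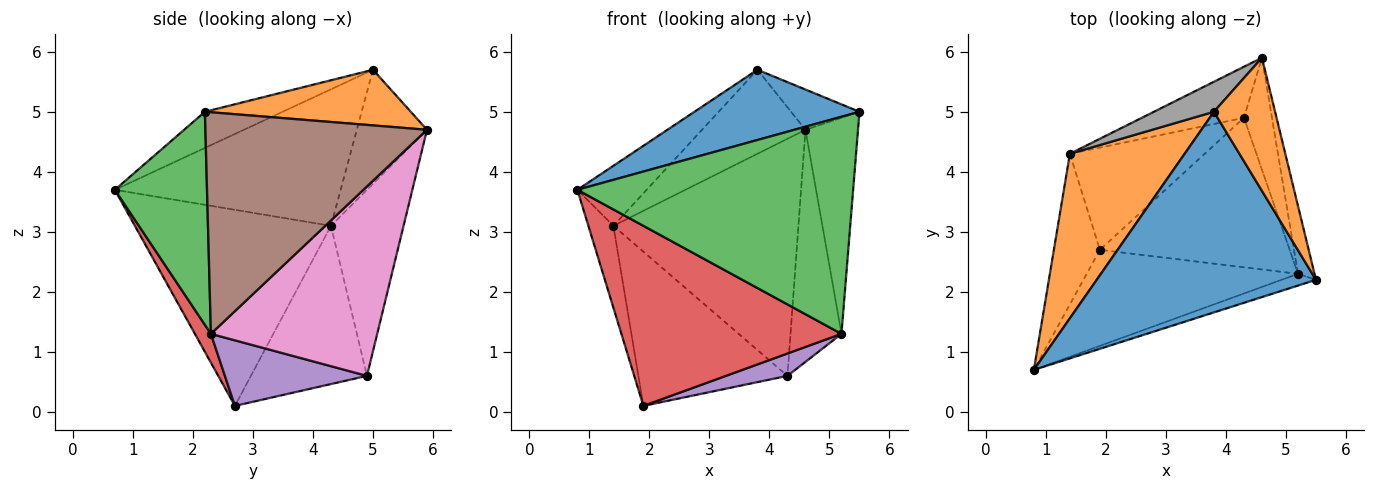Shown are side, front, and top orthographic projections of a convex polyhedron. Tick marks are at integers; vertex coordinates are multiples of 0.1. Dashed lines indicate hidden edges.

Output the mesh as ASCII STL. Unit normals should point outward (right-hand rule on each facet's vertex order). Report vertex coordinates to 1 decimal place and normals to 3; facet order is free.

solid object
 facet normal -0.154 -0.327 0.933
  outer loop
   vertex 3.8 5.0 5.7
   vertex 0.8 0.7 3.7
   vertex 5.5 2.2 5.0
  endloop
 endfacet
 facet normal 0.657 0.218 0.722
  outer loop
   vertex 3.8 5.0 5.7
   vertex 5.5 2.2 5.0
   vertex 4.6 5.9 4.7
  endloop
 endfacet
 facet normal 0.316 -0.947 -0.051
  outer loop
   vertex 5.2 2.3 1.3
   vertex 5.5 2.2 5.0
   vertex 0.8 0.7 3.7
  endloop
 endfacet
 facet normal 0.064 -0.881 -0.470
  outer loop
   vertex 5.2 2.3 1.3
   vertex 0.8 0.7 3.7
   vertex 1.9 2.7 0.1
  endloop
 endfacet
 facet normal 0.323 -0.140 -0.936
  outer loop
   vertex 5.2 2.3 1.3
   vertex 1.9 2.7 0.1
   vertex 4.3 4.9 0.6
  endloop
 endfacet
 facet normal 0.970 0.230 -0.072
  outer loop
   vertex 5.2 2.3 1.3
   vertex 4.6 5.9 4.7
   vertex 5.5 2.2 5.0
  endloop
 endfacet
 facet normal 0.947 0.290 -0.140
  outer loop
   vertex 5.2 2.3 1.3
   vertex 4.3 4.9 0.6
   vertex 4.6 5.9 4.7
  endloop
 endfacet
 facet normal -0.538 0.794 0.283
  outer loop
   vertex 1.4 4.3 3.1
   vertex 3.8 5.0 5.7
   vertex 4.6 5.9 4.7
  endloop
 endfacet
 facet normal -0.358 0.913 -0.196
  outer loop
   vertex 1.4 4.3 3.1
   vertex 4.6 5.9 4.7
   vertex 4.3 4.9 0.6
  endloop
 endfacet
 facet normal -0.544 0.699 -0.464
  outer loop
   vertex 1.4 4.3 3.1
   vertex 4.3 4.9 0.6
   vertex 1.9 2.7 0.1
  endloop
 endfacet
 facet normal -0.966 0.123 -0.227
  outer loop
   vertex 1.4 4.3 3.1
   vertex 1.9 2.7 0.1
   vertex 0.8 0.7 3.7
  endloop
 endfacet
 facet normal -0.745 0.229 0.626
  outer loop
   vertex 1.4 4.3 3.1
   vertex 0.8 0.7 3.7
   vertex 3.8 5.0 5.7
  endloop
 endfacet
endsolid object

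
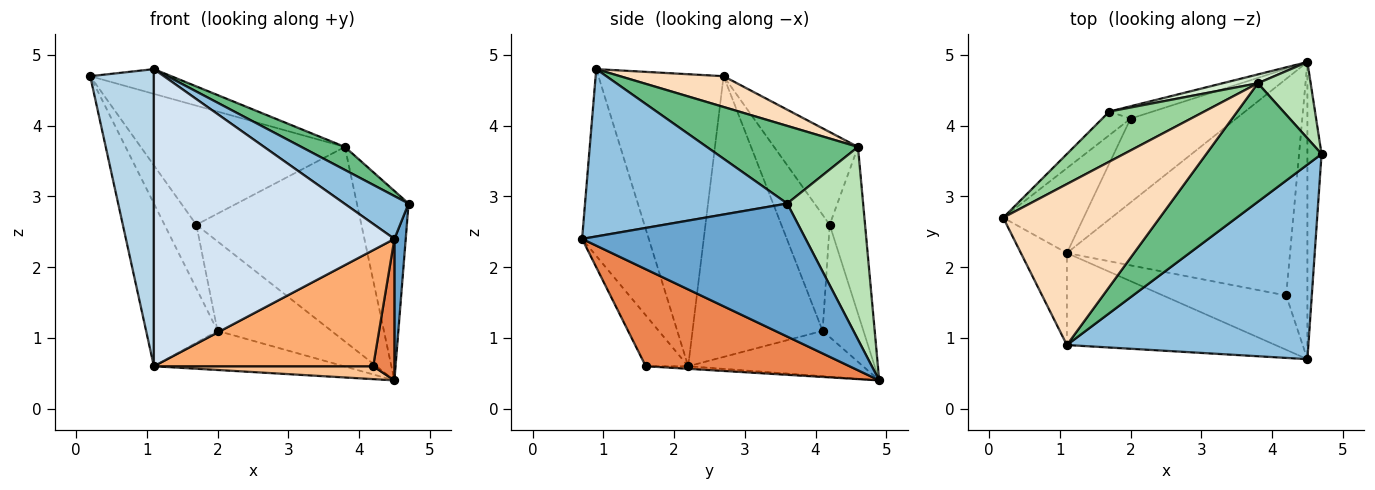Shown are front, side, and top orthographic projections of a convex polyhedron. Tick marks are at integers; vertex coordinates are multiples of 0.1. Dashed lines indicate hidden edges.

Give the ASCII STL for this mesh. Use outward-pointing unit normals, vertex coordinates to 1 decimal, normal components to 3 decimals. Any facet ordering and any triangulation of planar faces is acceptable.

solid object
 facet normal 0.993 -0.050 -0.106
  outer loop
   vertex 4.5 4.9 0.4
   vertex 4.7 3.6 2.9
   vertex 4.5 0.7 2.4
  endloop
 endfacet
 facet normal 0.560 -0.178 0.809
  outer loop
   vertex 1.1 0.9 4.8
   vertex 4.5 0.7 2.4
   vertex 4.7 3.6 2.9
  endloop
 endfacet
 facet normal -0.883 -0.449 -0.139
  outer loop
   vertex 1.1 0.9 4.8
   vertex 0.2 2.7 4.7
   vertex 1.1 2.2 0.6
  endloop
 endfacet
 facet normal -0.256 -0.923 -0.286
  outer loop
   vertex 1.1 0.9 4.8
   vertex 1.1 2.2 0.6
   vertex 4.5 0.7 2.4
  endloop
 endfacet
 facet normal 0.972 -0.101 -0.213
  outer loop
   vertex 4.2 1.6 0.6
   vertex 4.5 4.9 0.4
   vertex 4.5 0.7 2.4
  endloop
 endfacet
 facet normal -0.173 -0.892 -0.417
  outer loop
   vertex 4.2 1.6 0.6
   vertex 4.5 0.7 2.4
   vertex 1.1 2.2 0.6
  endloop
 endfacet
 facet normal -0.012 -0.059 -0.998
  outer loop
   vertex 4.2 1.6 0.6
   vertex 1.1 2.2 0.6
   vertex 4.5 4.9 0.4
  endloop
 endfacet
 facet normal 0.191 0.149 0.970
  outer loop
   vertex 3.8 4.6 3.7
   vertex 0.2 2.7 4.7
   vertex 1.1 0.9 4.8
  endloop
 endfacet
 facet normal 0.551 -0.159 0.819
  outer loop
   vertex 3.8 4.6 3.7
   vertex 1.1 0.9 4.8
   vertex 4.7 3.6 2.9
  endloop
 endfacet
 facet normal -0.354 0.862 0.363
  outer loop
   vertex 3.8 4.6 3.7
   vertex 1.7 4.2 2.6
   vertex 0.2 2.7 4.7
  endloop
 endfacet
 facet normal 0.806 0.549 0.221
  outer loop
   vertex 3.8 4.6 3.7
   vertex 4.7 3.6 2.9
   vertex 4.5 4.9 0.4
  endloop
 endfacet
 facet normal -0.209 0.977 0.044
  outer loop
   vertex 3.8 4.6 3.7
   vertex 4.5 4.9 0.4
   vertex 1.7 4.2 2.6
  endloop
 endfacet
 facet normal -0.363 0.394 -0.845
  outer loop
   vertex 2.0 4.1 1.1
   vertex 4.5 4.9 0.4
   vertex 1.1 2.2 0.6
  endloop
 endfacet
 facet normal -0.335 0.933 -0.129
  outer loop
   vertex 2.0 4.1 1.1
   vertex 1.7 4.2 2.6
   vertex 4.5 4.9 0.4
  endloop
 endfacet
 facet normal -0.850 0.467 -0.244
  outer loop
   vertex 2.0 4.1 1.1
   vertex 1.1 2.2 0.6
   vertex 0.2 2.7 4.7
  endloop
 endfacet
 facet normal -0.818 0.539 -0.200
  outer loop
   vertex 2.0 4.1 1.1
   vertex 0.2 2.7 4.7
   vertex 1.7 4.2 2.6
  endloop
 endfacet
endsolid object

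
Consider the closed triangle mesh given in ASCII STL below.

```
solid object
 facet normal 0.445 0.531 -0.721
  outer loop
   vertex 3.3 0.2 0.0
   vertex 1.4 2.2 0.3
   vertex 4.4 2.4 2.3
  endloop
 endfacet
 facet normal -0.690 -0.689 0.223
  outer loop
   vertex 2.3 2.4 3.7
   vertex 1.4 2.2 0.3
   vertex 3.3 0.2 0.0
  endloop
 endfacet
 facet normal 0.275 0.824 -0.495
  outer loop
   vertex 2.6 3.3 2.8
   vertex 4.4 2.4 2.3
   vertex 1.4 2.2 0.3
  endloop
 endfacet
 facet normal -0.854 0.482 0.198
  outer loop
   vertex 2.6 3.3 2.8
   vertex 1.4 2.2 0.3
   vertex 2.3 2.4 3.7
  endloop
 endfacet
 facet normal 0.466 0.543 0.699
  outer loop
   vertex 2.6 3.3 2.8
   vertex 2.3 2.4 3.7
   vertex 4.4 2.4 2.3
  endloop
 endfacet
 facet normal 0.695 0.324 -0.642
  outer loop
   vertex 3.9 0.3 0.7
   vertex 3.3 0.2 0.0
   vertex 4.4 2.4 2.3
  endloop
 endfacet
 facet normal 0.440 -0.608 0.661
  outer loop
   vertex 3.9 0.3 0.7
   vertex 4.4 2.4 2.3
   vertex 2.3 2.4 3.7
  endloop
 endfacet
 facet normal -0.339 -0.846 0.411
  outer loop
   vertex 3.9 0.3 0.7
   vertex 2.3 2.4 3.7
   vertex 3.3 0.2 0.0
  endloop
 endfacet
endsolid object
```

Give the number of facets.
8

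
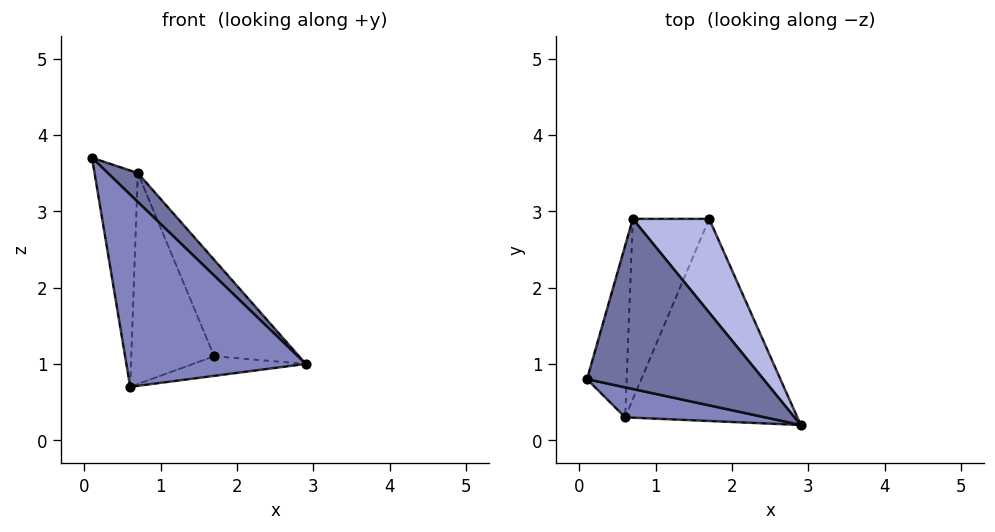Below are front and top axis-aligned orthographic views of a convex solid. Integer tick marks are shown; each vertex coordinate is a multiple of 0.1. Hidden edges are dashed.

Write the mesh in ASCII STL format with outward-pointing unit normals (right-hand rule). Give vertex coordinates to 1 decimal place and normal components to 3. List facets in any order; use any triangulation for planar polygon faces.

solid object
 facet normal 0.675 -0.124 0.727
  outer loop
   vertex 0.7 2.9 3.5
   vertex 0.1 0.8 3.7
   vertex 2.9 0.2 1.0
  endloop
 endfacet
 facet normal -0.063 -0.986 0.154
  outer loop
   vertex 0.6 0.3 0.7
   vertex 2.9 0.2 1.0
   vertex 0.1 0.8 3.7
  endloop
 endfacet
 facet normal -0.947 0.252 -0.200
  outer loop
   vertex 0.6 0.3 0.7
   vertex 0.1 0.8 3.7
   vertex 0.7 2.9 3.5
  endloop
 endfacet
 facet normal 0.858 0.368 0.358
  outer loop
   vertex 1.7 2.9 1.1
   vertex 0.7 2.9 3.5
   vertex 2.9 0.2 1.0
  endloop
 endfacet
 facet normal 0.133 0.096 -0.987
  outer loop
   vertex 1.7 2.9 1.1
   vertex 2.9 0.2 1.0
   vertex 0.6 0.3 0.7
  endloop
 endfacet
 facet normal -0.842 0.410 -0.351
  outer loop
   vertex 1.7 2.9 1.1
   vertex 0.6 0.3 0.7
   vertex 0.7 2.9 3.5
  endloop
 endfacet
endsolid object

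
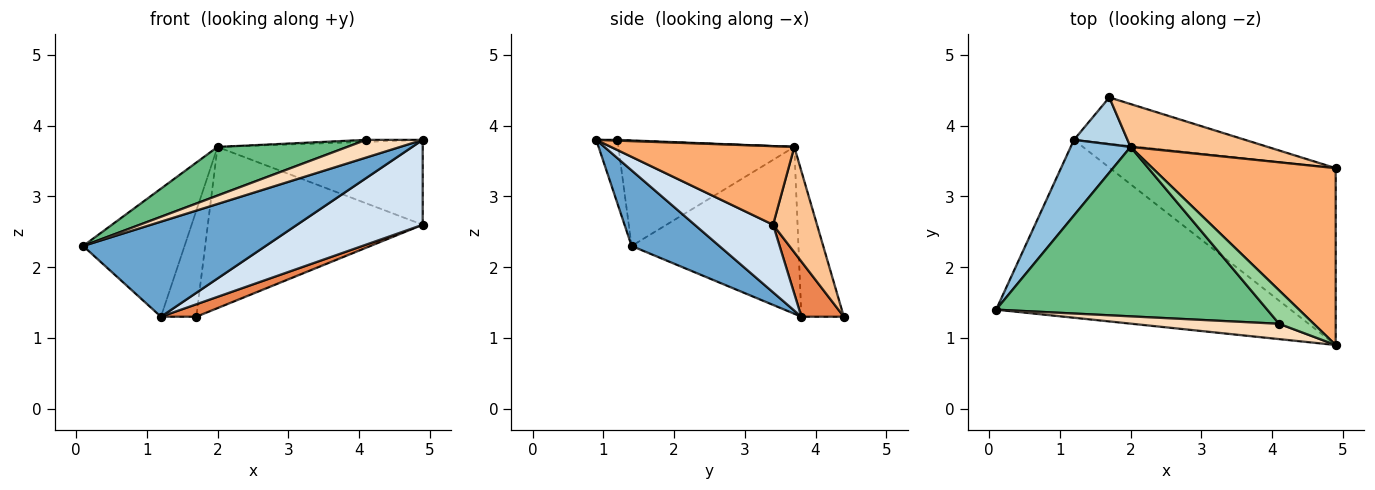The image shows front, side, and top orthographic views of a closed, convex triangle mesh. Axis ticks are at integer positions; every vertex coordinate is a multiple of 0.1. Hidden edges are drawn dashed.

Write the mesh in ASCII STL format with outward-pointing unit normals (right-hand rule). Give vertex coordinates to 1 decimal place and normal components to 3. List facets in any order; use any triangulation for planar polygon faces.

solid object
 facet normal 0.221 -0.460 -0.860
  outer loop
   vertex 1.2 3.8 1.3
   vertex 4.9 0.9 3.8
   vertex 0.1 1.4 2.3
  endloop
 endfacet
 facet normal -0.817 0.497 0.293
  outer loop
   vertex 2.0 3.7 3.7
   vertex 1.2 3.8 1.3
   vertex 0.1 1.4 2.3
  endloop
 endfacet
 facet normal -0.739 0.616 0.272
  outer loop
   vertex 2.0 3.7 3.7
   vertex 1.7 4.4 1.3
   vertex 1.2 3.8 1.3
  endloop
 endfacet
 facet normal 0.261 -0.418 -0.870
  outer loop
   vertex 4.9 3.4 2.6
   vertex 4.9 0.9 3.8
   vertex 1.2 3.8 1.3
  endloop
 endfacet
 facet normal 0.297 -0.248 -0.922
  outer loop
   vertex 4.9 3.4 2.6
   vertex 1.2 3.8 1.3
   vertex 1.7 4.4 1.3
  endloop
 endfacet
 facet normal 0.361 0.404 0.841
  outer loop
   vertex 4.9 3.4 2.6
   vertex 2.0 3.7 3.7
   vertex 4.9 0.9 3.8
  endloop
 endfacet
 facet normal 0.194 0.948 0.252
  outer loop
   vertex 4.9 3.4 2.6
   vertex 1.7 4.4 1.3
   vertex 2.0 3.7 3.7
  endloop
 endfacet
 facet normal -0.273 -0.727 0.630
  outer loop
   vertex 4.1 1.2 3.8
   vertex 0.1 1.4 2.3
   vertex 4.9 0.9 3.8
  endloop
 endfacet
 facet normal -0.350 -0.258 0.900
  outer loop
   vertex 4.1 1.2 3.8
   vertex 2.0 3.7 3.7
   vertex 0.1 1.4 2.3
  endloop
 endfacet
 facet normal 0.022 0.058 0.998
  outer loop
   vertex 4.1 1.2 3.8
   vertex 4.9 0.9 3.8
   vertex 2.0 3.7 3.7
  endloop
 endfacet
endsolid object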